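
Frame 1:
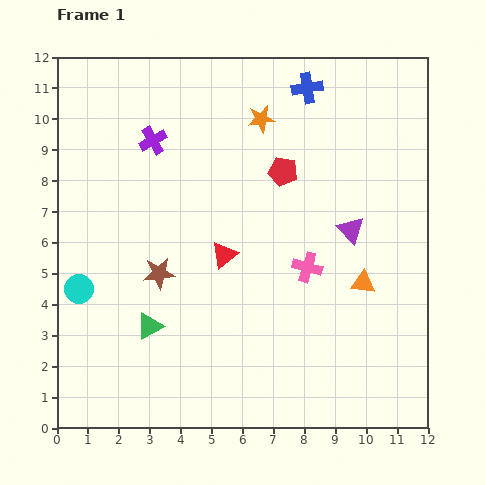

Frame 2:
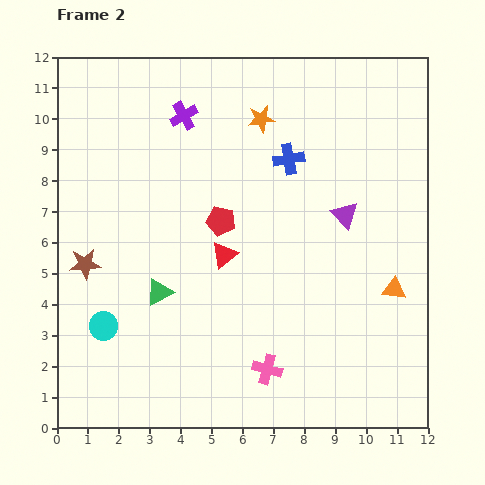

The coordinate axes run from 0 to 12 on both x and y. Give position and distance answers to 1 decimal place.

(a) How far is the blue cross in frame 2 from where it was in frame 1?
2.4

The blue cross moved from (8.1, 11.0) to (7.5, 8.7), a distance of √(0.6² + 2.3²) ≈ 2.4.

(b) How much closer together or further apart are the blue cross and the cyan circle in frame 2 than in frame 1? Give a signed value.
-1.7

Distance in frame 1: 9.8. Distance in frame 2: 8.1.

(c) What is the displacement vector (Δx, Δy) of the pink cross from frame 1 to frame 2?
(-1.3, -3.3)

The pink cross was at (8.1, 5.2) in frame 1 and (6.8, 1.9) in frame 2.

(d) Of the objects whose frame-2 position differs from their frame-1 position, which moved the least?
the purple triangle

(moved 0.5)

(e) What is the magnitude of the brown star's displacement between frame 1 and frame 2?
2.4

The brown star moved from (3.3, 5.0) to (0.9, 5.3), a distance of √(2.4² + 0.3²) ≈ 2.4.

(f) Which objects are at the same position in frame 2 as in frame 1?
the orange star, the red triangle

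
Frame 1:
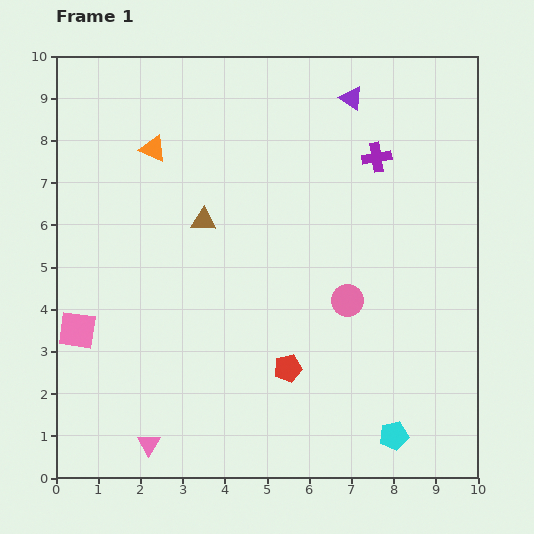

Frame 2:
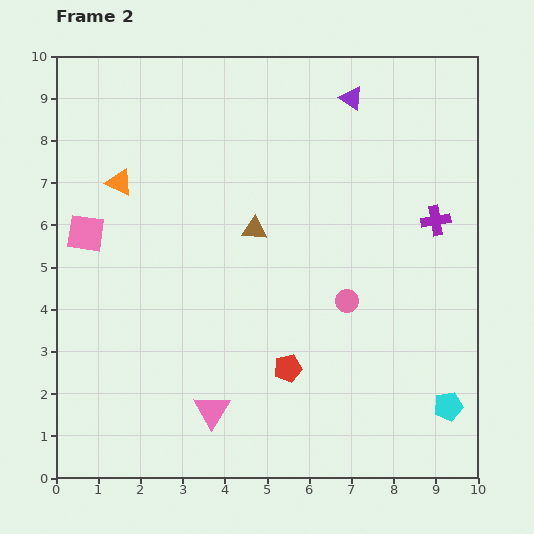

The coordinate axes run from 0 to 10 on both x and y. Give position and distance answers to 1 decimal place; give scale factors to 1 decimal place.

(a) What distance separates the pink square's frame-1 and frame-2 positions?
2.3

The pink square moved from (0.5, 3.5) to (0.7, 5.8), a distance of √(0.2² + 2.3²) ≈ 2.3.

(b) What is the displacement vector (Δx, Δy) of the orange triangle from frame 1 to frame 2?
(-0.8, -0.8)

The orange triangle was at (2.3, 7.8) in frame 1 and (1.5, 7.0) in frame 2.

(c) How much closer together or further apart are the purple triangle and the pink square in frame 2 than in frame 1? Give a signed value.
-1.4

Distance in frame 1: 8.5. Distance in frame 2: 7.1.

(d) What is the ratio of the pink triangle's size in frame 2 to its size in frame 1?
1.6×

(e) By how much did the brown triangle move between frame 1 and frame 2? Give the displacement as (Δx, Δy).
(1.2, -0.2)

The brown triangle was at (3.5, 6.1) in frame 1 and (4.7, 5.9) in frame 2.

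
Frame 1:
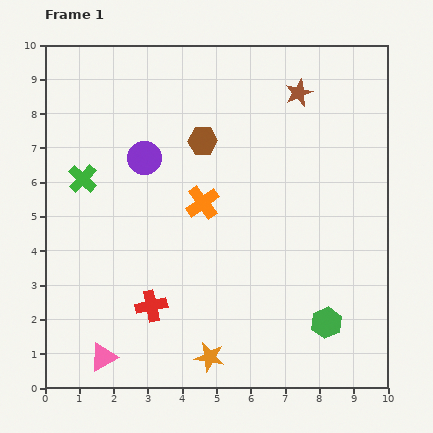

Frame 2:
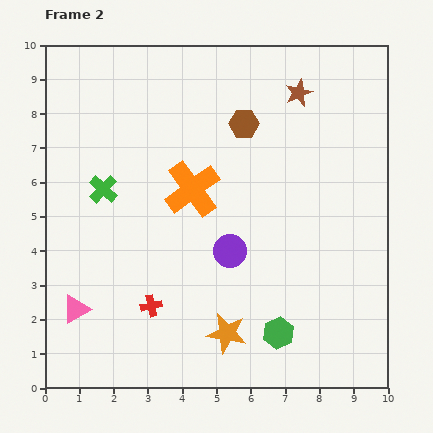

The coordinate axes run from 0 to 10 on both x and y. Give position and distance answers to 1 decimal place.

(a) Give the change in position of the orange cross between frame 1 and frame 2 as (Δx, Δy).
(-0.3, 0.4)

The orange cross was at (4.6, 5.4) in frame 1 and (4.3, 5.8) in frame 2.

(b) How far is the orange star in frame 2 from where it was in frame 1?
0.9

The orange star moved from (4.8, 0.9) to (5.3, 1.6), a distance of √(0.5² + 0.7²) ≈ 0.9.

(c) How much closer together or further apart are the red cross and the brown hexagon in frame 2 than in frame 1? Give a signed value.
+0.9

Distance in frame 1: 5.0. Distance in frame 2: 5.9.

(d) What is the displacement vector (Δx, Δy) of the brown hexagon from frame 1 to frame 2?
(1.2, 0.5)

The brown hexagon was at (4.6, 7.2) in frame 1 and (5.8, 7.7) in frame 2.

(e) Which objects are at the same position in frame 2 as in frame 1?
the brown star, the red cross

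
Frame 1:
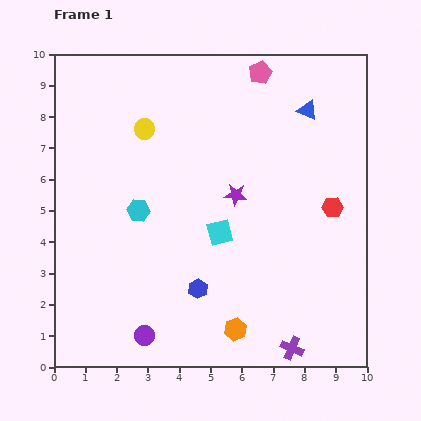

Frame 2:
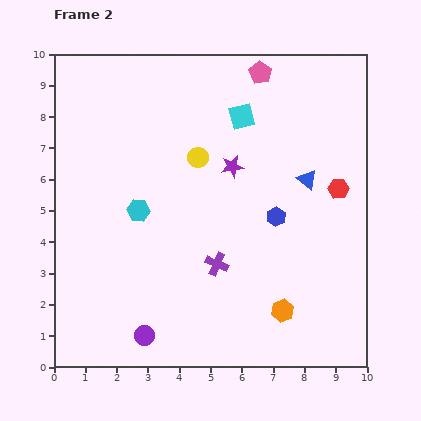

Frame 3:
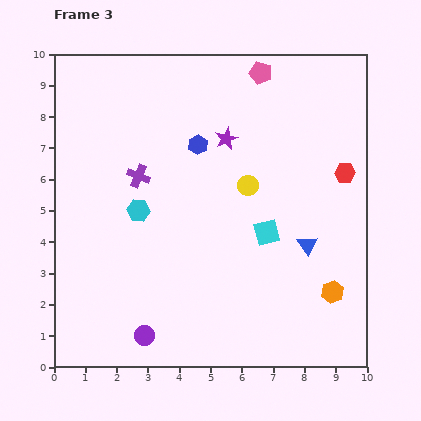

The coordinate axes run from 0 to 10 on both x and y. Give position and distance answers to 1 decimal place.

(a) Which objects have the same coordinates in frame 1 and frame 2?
the purple circle, the cyan hexagon, the pink pentagon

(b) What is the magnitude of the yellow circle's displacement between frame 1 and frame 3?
3.8

The yellow circle moved from (2.9, 7.6) to (6.2, 5.8), a distance of √(3.3² + 1.8²) ≈ 3.8.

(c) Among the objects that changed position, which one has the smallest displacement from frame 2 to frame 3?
the red hexagon

(moved 0.5)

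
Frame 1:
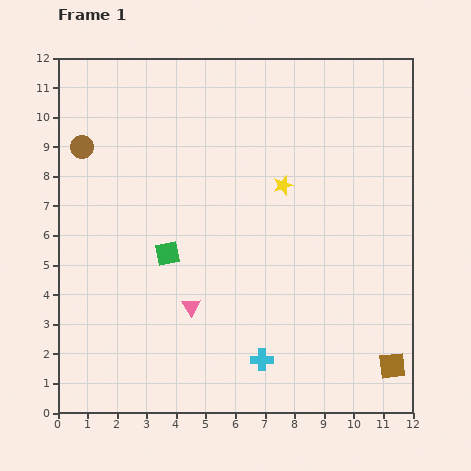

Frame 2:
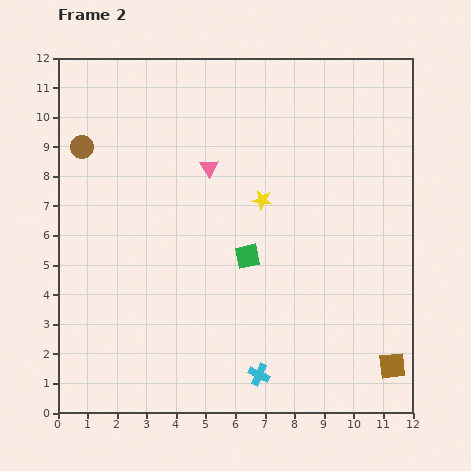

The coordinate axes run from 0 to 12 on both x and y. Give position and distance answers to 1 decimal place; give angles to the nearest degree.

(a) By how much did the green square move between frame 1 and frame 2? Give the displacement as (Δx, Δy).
(2.7, -0.1)

The green square was at (3.7, 5.4) in frame 1 and (6.4, 5.3) in frame 2.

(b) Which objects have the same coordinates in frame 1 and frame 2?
the brown square, the brown circle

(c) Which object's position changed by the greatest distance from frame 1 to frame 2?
the pink triangle

(moved 4.7; next 2.7)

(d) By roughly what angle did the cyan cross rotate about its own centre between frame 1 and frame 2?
26° clockwise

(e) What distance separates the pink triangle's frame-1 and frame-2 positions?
4.7

The pink triangle moved from (4.5, 3.6) to (5.1, 8.3), a distance of √(0.6² + 4.7²) ≈ 4.7.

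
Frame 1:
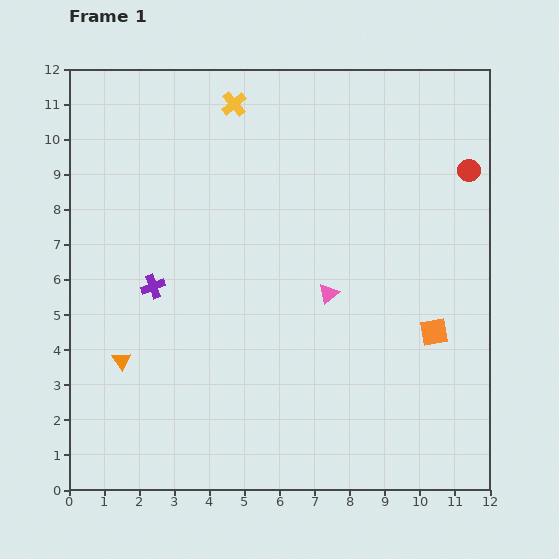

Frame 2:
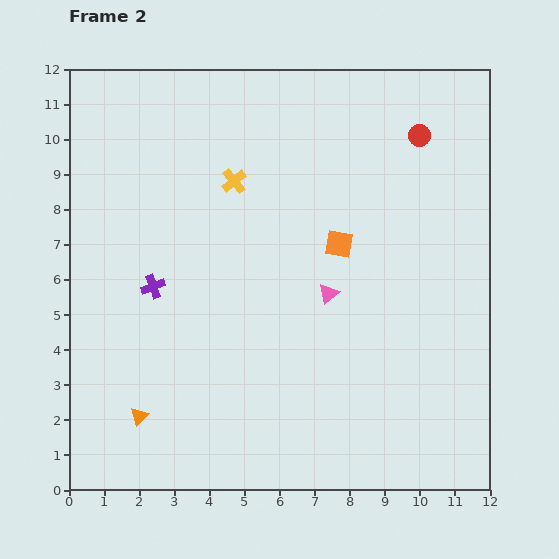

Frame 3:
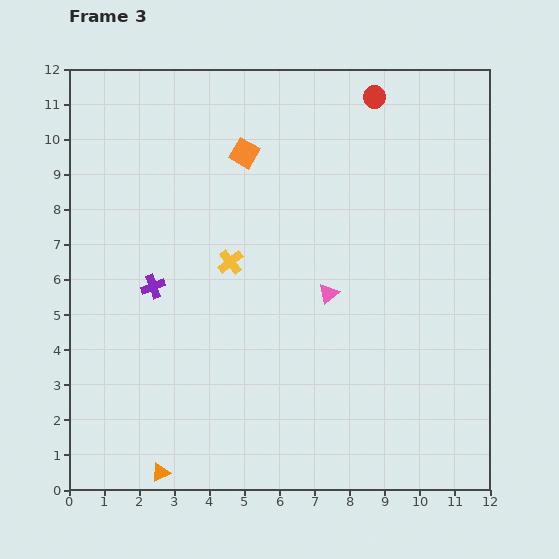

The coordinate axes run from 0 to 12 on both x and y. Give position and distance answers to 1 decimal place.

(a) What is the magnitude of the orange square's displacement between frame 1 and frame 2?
3.7

The orange square moved from (10.4, 4.5) to (7.7, 7.0), a distance of √(2.7² + 2.5²) ≈ 3.7.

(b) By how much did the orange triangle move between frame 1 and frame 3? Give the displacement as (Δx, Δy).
(1.1, -3.2)

The orange triangle was at (1.5, 3.7) in frame 1 and (2.6, 0.5) in frame 3.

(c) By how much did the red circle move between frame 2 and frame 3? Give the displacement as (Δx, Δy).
(-1.3, 1.1)

The red circle was at (10.0, 10.1) in frame 2 and (8.7, 11.2) in frame 3.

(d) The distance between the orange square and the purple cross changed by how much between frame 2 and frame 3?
-0.8

Distance in frame 2: 5.4. Distance in frame 3: 4.6.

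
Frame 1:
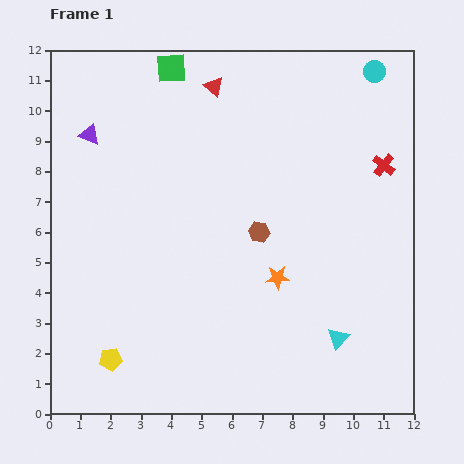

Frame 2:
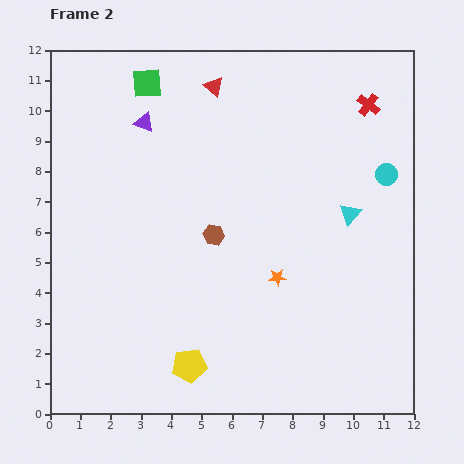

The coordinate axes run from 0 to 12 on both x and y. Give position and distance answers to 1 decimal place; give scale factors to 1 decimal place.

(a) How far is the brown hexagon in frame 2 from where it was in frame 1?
1.5

The brown hexagon moved from (6.9, 6.0) to (5.4, 5.9), a distance of √(1.5² + 0.1²) ≈ 1.5.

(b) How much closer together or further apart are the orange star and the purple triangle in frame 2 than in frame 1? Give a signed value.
-1.1

Distance in frame 1: 7.8. Distance in frame 2: 6.7.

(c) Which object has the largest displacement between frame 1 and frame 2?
the cyan triangle

(moved 4.1; next 3.4)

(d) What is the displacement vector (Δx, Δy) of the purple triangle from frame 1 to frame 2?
(1.8, 0.4)

The purple triangle was at (1.3, 9.2) in frame 1 and (3.1, 9.6) in frame 2.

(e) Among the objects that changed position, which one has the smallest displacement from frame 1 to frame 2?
the green square

(moved 0.9)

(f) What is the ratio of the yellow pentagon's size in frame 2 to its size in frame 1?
1.5×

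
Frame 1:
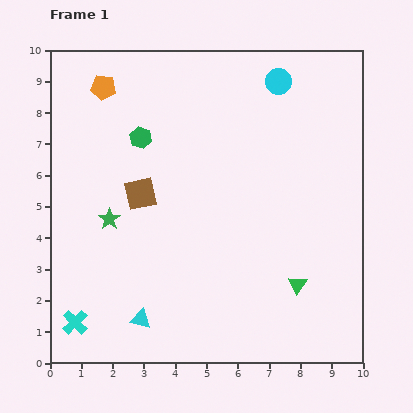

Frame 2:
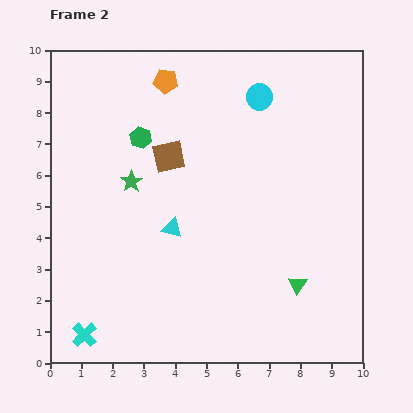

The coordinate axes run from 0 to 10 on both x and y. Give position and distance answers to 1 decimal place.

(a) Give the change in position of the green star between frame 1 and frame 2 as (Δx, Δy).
(0.7, 1.2)

The green star was at (1.9, 4.6) in frame 1 and (2.6, 5.8) in frame 2.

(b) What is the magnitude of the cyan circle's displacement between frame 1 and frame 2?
0.8

The cyan circle moved from (7.3, 9.0) to (6.7, 8.5), a distance of √(0.6² + 0.5²) ≈ 0.8.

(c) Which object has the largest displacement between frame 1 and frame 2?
the cyan triangle

(moved 3.1; next 2.0)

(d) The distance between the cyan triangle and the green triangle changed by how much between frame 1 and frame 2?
-0.7

Distance in frame 1: 5.1. Distance in frame 2: 4.4.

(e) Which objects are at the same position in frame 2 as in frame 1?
the green triangle, the green hexagon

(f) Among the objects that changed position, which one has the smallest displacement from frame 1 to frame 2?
the cyan cross

(moved 0.5)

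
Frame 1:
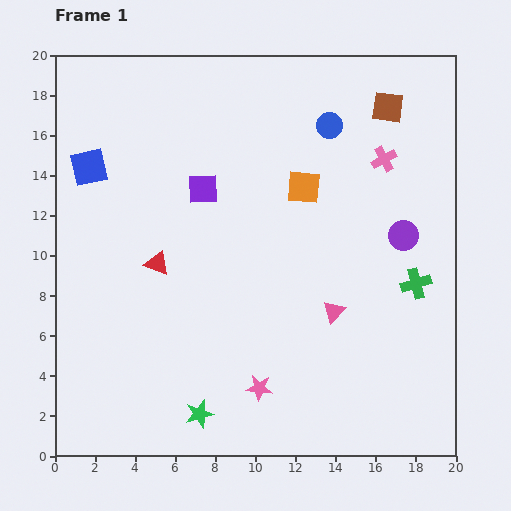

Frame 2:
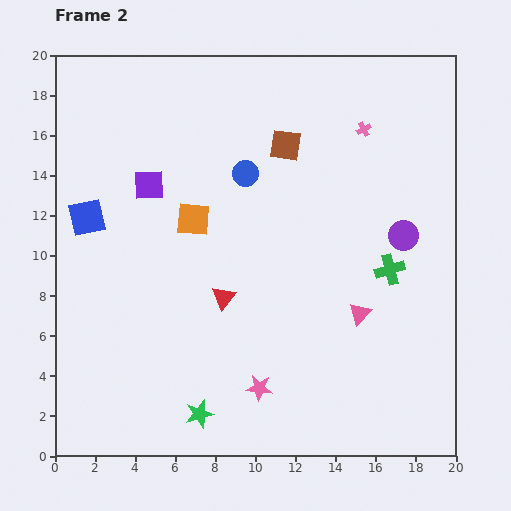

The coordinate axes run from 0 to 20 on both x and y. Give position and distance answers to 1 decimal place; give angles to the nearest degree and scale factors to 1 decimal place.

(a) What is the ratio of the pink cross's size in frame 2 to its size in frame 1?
0.6×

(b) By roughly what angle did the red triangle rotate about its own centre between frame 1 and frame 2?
47° clockwise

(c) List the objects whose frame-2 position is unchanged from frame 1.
the pink star, the green star, the purple circle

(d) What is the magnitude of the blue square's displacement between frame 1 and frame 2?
2.5

The blue square moved from (1.7, 14.4) to (1.6, 11.9), a distance of √(0.1² + 2.5²) ≈ 2.5.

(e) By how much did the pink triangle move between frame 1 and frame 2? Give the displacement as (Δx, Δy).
(1.3, -0.1)

The pink triangle was at (13.9, 7.2) in frame 1 and (15.2, 7.1) in frame 2.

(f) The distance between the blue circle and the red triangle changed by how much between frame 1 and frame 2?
-4.7

Distance in frame 1: 11.0. Distance in frame 2: 6.3.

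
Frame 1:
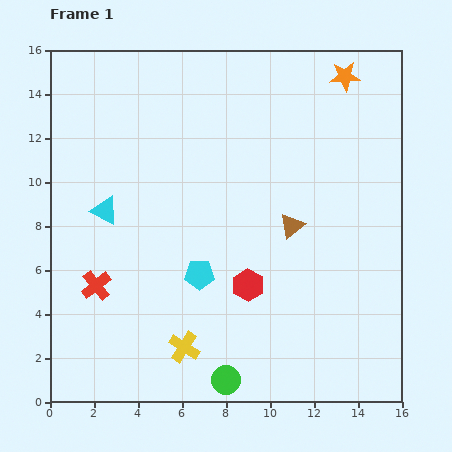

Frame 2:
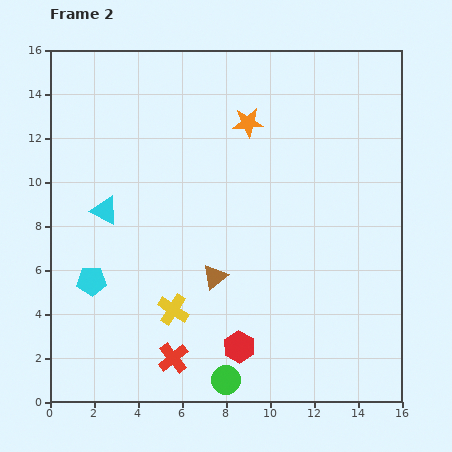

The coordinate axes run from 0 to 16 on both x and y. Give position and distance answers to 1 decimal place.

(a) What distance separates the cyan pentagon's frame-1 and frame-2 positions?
4.9

The cyan pentagon moved from (6.8, 5.8) to (1.9, 5.5), a distance of √(4.9² + 0.3²) ≈ 4.9.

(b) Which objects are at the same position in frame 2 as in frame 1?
the green circle, the cyan triangle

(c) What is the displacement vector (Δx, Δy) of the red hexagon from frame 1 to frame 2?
(-0.4, -2.8)

The red hexagon was at (9.0, 5.3) in frame 1 and (8.6, 2.5) in frame 2.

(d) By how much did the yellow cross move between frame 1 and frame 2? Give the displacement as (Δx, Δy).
(-0.5, 1.7)

The yellow cross was at (6.1, 2.5) in frame 1 and (5.6, 4.2) in frame 2.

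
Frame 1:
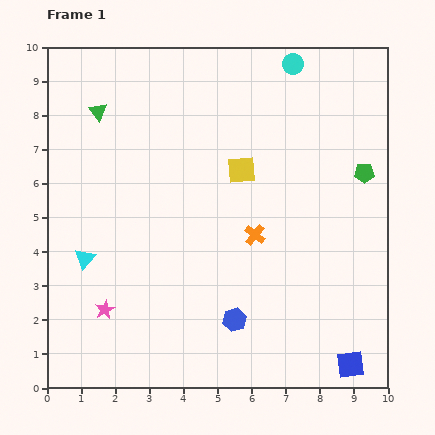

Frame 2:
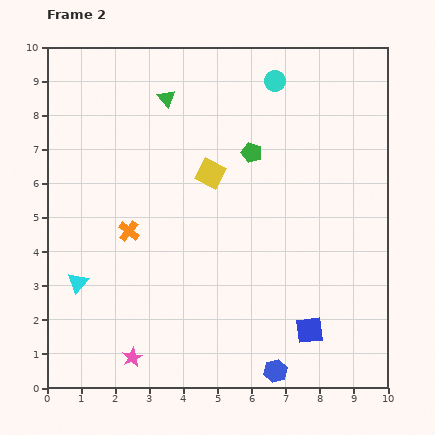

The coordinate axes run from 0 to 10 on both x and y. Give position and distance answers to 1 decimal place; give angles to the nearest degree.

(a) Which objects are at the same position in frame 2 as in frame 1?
none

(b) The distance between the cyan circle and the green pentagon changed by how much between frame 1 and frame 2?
-1.6

Distance in frame 1: 3.8. Distance in frame 2: 2.2.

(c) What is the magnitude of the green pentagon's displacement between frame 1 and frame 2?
3.4

The green pentagon moved from (9.3, 6.3) to (6.0, 6.9), a distance of √(3.3² + 0.6²) ≈ 3.4.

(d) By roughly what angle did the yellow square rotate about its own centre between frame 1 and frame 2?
33° clockwise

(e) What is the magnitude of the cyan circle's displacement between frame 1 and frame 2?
0.7

The cyan circle moved from (7.2, 9.5) to (6.7, 9.0), a distance of √(0.5² + 0.5²) ≈ 0.7.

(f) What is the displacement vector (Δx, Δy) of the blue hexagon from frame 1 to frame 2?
(1.2, -1.5)

The blue hexagon was at (5.5, 2.0) in frame 1 and (6.7, 0.5) in frame 2.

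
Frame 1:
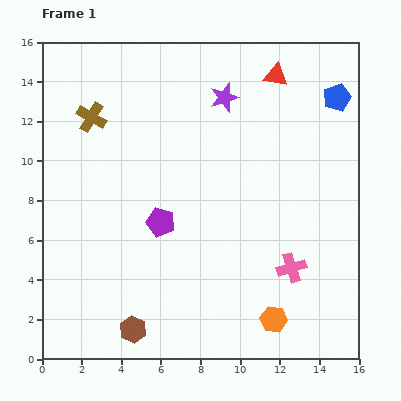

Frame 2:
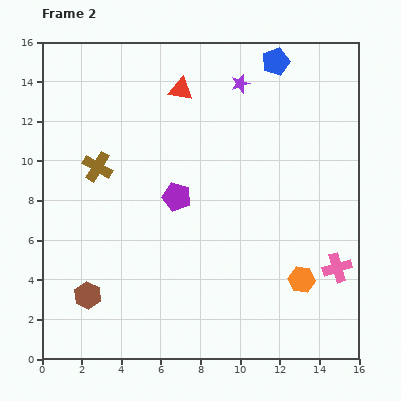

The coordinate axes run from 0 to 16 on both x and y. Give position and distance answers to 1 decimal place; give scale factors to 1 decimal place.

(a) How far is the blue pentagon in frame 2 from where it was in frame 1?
3.6

The blue pentagon moved from (14.9, 13.2) to (11.8, 15.0), a distance of √(3.1² + 1.8²) ≈ 3.6.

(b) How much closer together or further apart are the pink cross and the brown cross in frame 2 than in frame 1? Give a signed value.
+0.5

Distance in frame 1: 12.6. Distance in frame 2: 13.1.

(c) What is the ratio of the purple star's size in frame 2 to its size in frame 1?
0.6×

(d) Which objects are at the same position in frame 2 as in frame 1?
none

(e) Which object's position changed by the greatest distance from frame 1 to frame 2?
the red triangle

(moved 4.9; next 3.6)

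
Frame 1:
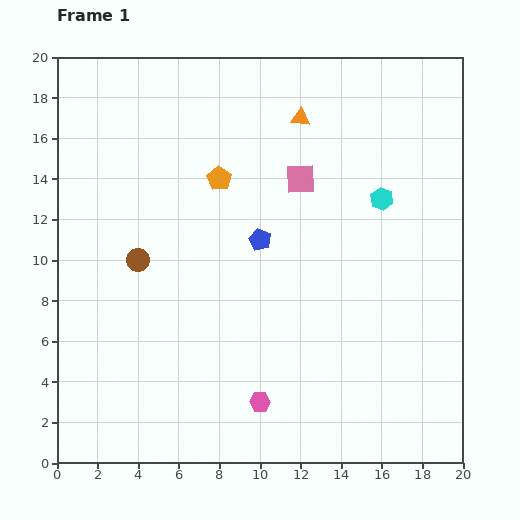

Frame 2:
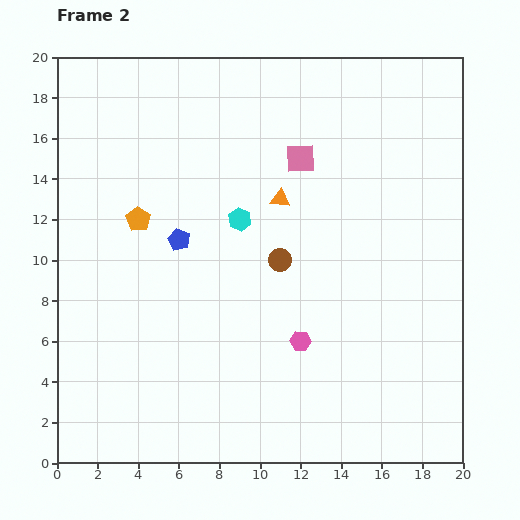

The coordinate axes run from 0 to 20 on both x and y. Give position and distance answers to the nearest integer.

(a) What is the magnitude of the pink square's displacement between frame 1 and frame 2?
1

The pink square moved from (12, 14) to (12, 15), a distance of √(0² + 1²) ≈ 1.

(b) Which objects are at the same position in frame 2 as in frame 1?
none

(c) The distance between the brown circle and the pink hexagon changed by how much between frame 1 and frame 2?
-5

Distance in frame 1: 9. Distance in frame 2: 4.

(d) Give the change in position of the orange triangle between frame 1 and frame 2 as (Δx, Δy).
(-1, -4)

The orange triangle was at (12, 17) in frame 1 and (11, 13) in frame 2.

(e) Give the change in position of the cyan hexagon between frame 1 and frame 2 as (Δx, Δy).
(-7, -1)

The cyan hexagon was at (16, 13) in frame 1 and (9, 12) in frame 2.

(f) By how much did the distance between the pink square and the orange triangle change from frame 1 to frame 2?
-1

Distance in frame 1: 3. Distance in frame 2: 2.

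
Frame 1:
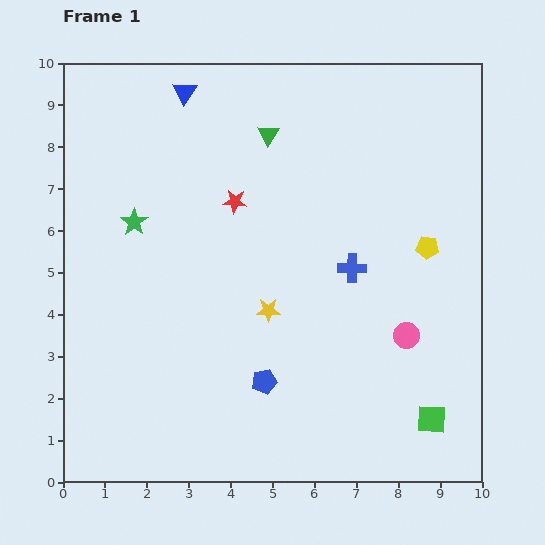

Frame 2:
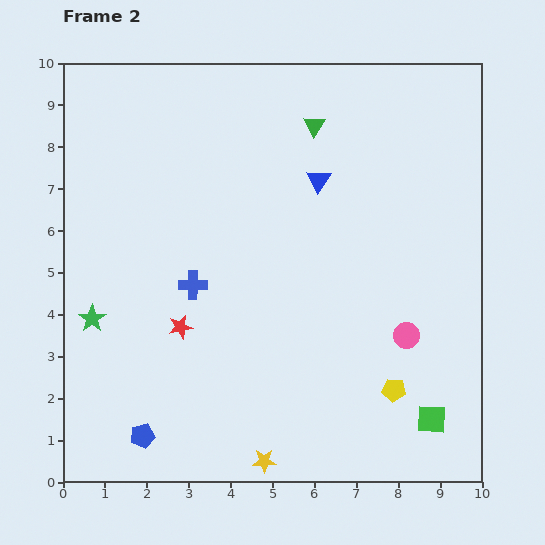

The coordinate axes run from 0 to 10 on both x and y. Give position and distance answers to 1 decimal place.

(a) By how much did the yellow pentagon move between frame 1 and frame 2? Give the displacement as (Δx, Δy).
(-0.8, -3.4)

The yellow pentagon was at (8.7, 5.6) in frame 1 and (7.9, 2.2) in frame 2.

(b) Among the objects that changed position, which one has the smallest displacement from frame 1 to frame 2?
the green triangle

(moved 1.1)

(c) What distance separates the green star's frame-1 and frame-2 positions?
2.5

The green star moved from (1.7, 6.2) to (0.7, 3.9), a distance of √(1.0² + 2.3²) ≈ 2.5.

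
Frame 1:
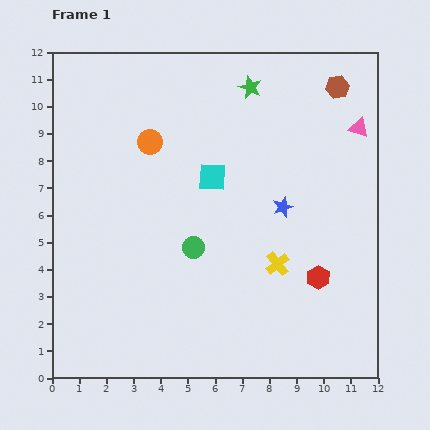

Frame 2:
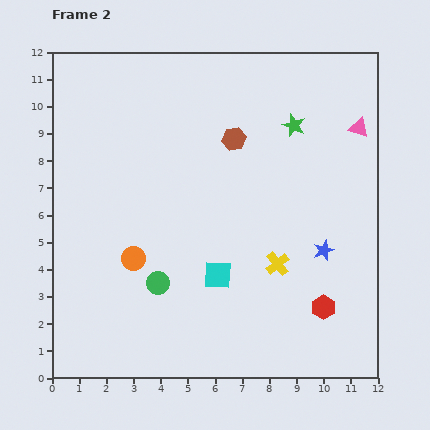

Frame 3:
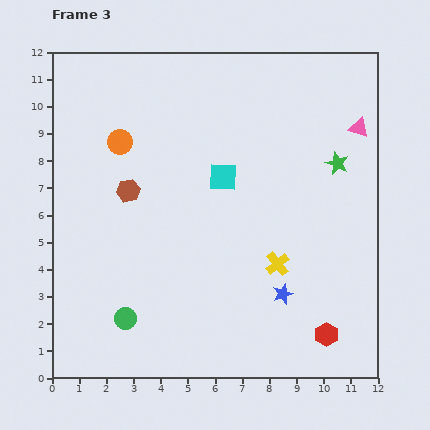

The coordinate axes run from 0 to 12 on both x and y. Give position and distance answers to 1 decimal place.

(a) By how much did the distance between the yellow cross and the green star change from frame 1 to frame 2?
-1.5

Distance in frame 1: 6.6. Distance in frame 2: 5.1.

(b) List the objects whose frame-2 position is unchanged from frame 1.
the yellow cross, the pink triangle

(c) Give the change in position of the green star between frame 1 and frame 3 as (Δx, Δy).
(3.2, -2.8)

The green star was at (7.3, 10.7) in frame 1 and (10.5, 7.9) in frame 3.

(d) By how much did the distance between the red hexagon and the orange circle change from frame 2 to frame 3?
+3.2

Distance in frame 2: 7.2. Distance in frame 3: 10.4.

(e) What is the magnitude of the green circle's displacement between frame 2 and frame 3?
1.8

The green circle moved from (3.9, 3.5) to (2.7, 2.2), a distance of √(1.2² + 1.3²) ≈ 1.8.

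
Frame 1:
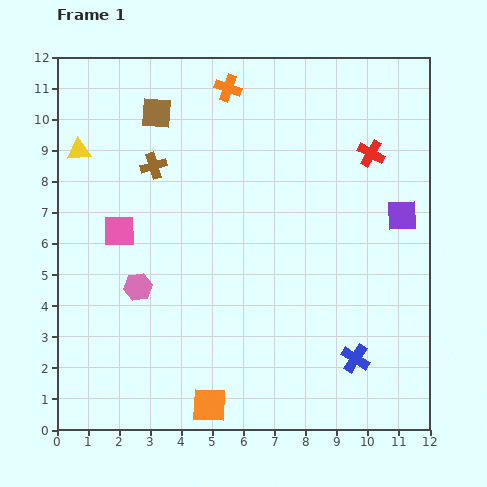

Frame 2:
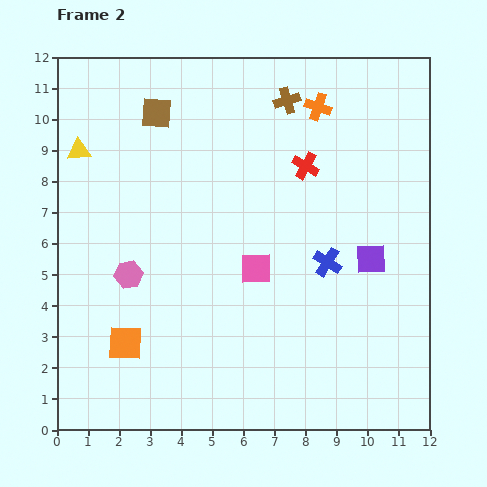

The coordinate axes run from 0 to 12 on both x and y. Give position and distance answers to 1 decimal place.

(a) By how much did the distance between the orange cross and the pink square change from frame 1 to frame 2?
-0.2

Distance in frame 1: 5.8. Distance in frame 2: 5.6.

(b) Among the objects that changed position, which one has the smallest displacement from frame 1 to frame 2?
the pink hexagon

(moved 0.5)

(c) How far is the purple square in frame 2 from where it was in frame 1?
1.7

The purple square moved from (11.1, 6.9) to (10.1, 5.5), a distance of √(1.0² + 1.4²) ≈ 1.7.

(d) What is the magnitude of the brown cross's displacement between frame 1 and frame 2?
4.8

The brown cross moved from (3.1, 8.5) to (7.4, 10.6), a distance of √(4.3² + 2.1²) ≈ 4.8.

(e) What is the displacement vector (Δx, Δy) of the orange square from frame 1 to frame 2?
(-2.7, 2.0)

The orange square was at (4.9, 0.8) in frame 1 and (2.2, 2.8) in frame 2.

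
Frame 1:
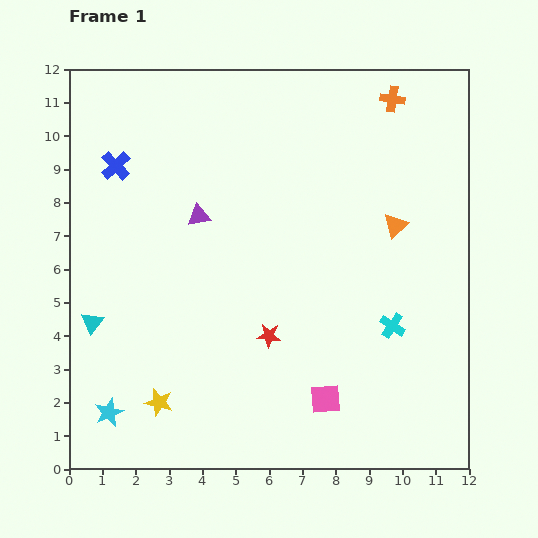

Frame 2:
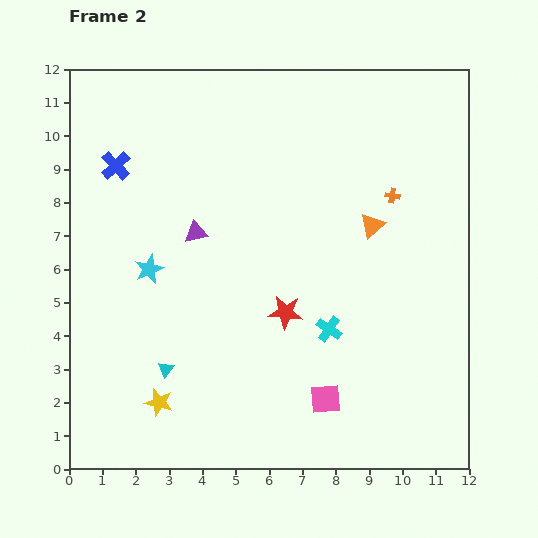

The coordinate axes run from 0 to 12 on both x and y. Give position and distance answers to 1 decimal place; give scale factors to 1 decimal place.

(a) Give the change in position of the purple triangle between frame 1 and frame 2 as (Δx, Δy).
(-0.1, -0.5)

The purple triangle was at (3.9, 7.6) in frame 1 and (3.8, 7.1) in frame 2.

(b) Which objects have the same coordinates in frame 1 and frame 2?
the yellow star, the pink square, the blue cross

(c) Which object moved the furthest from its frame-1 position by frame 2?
the cyan star

(moved 4.5; next 2.9)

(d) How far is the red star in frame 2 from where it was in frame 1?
0.9

The red star moved from (6.0, 4.0) to (6.5, 4.7), a distance of √(0.5² + 0.7²) ≈ 0.9.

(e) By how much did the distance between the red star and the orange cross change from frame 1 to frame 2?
-3.3

Distance in frame 1: 8.0. Distance in frame 2: 4.7.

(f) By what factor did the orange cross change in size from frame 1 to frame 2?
0.6×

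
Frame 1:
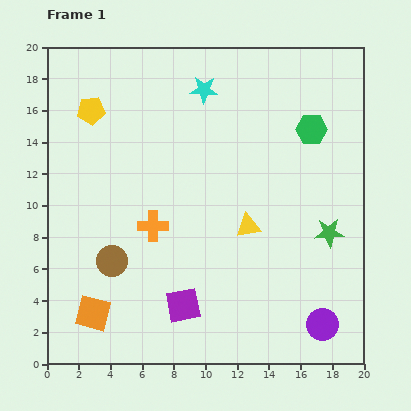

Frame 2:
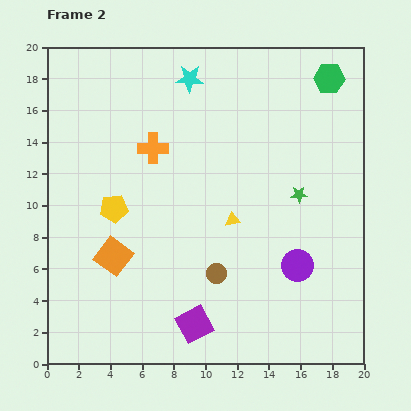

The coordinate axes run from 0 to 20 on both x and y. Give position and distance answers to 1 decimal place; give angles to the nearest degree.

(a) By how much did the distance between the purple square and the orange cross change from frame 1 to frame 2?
+6.1

Distance in frame 1: 5.3. Distance in frame 2: 11.4.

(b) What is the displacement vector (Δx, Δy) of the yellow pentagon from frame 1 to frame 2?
(1.4, -6.2)

The yellow pentagon was at (2.8, 16.0) in frame 1 and (4.2, 9.8) in frame 2.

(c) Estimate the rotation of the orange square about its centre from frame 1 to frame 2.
23° clockwise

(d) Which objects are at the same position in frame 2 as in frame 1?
none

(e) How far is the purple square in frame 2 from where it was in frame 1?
1.4

The purple square moved from (8.6, 3.7) to (9.3, 2.5), a distance of √(0.7² + 1.2²) ≈ 1.4.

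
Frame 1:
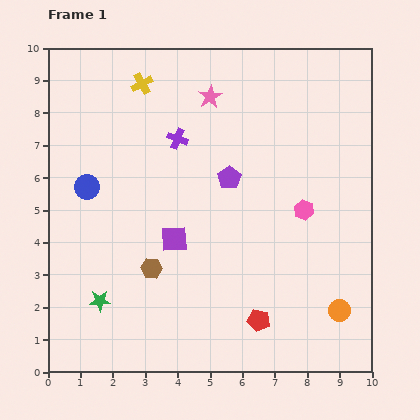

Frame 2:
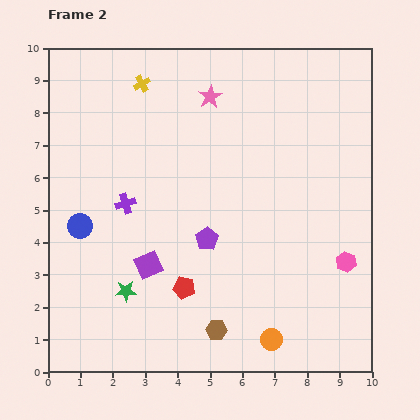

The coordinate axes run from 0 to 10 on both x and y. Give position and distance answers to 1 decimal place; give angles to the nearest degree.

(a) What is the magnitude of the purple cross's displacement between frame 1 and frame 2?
2.6

The purple cross moved from (4.0, 7.2) to (2.4, 5.2), a distance of √(1.6² + 2.0²) ≈ 2.6.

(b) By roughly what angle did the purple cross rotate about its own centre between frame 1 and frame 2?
38° counter-clockwise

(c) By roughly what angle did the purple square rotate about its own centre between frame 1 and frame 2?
21° counter-clockwise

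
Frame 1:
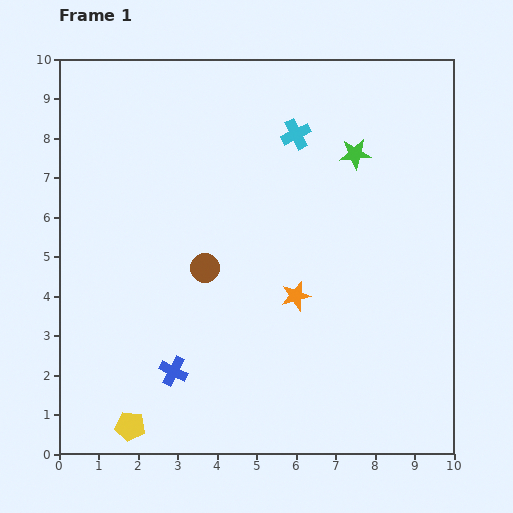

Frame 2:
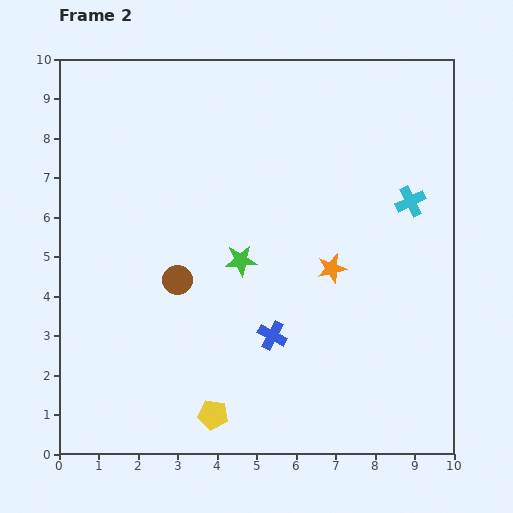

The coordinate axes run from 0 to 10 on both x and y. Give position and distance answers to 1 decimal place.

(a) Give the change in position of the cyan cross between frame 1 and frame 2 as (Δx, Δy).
(2.9, -1.7)

The cyan cross was at (6.0, 8.1) in frame 1 and (8.9, 6.4) in frame 2.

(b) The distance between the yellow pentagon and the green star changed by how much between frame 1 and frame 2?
-4.9

Distance in frame 1: 8.9. Distance in frame 2: 4.0.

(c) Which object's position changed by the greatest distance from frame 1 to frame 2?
the green star

(moved 4.0; next 3.4)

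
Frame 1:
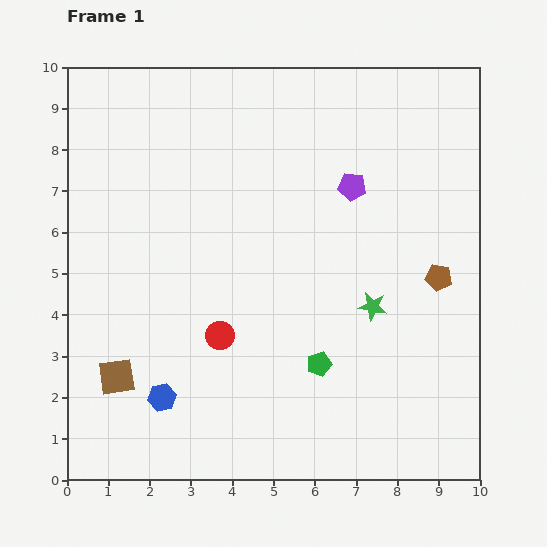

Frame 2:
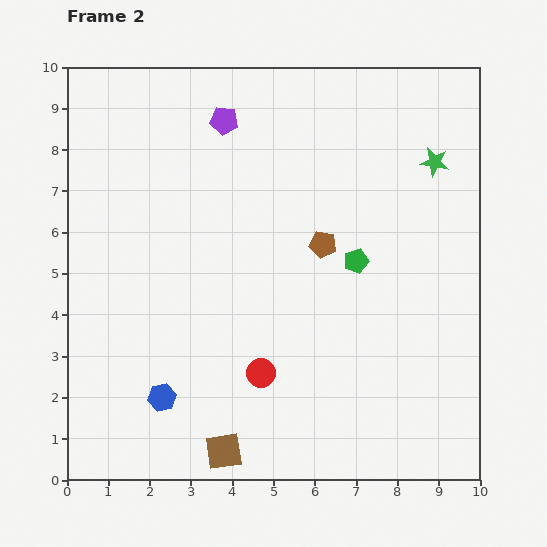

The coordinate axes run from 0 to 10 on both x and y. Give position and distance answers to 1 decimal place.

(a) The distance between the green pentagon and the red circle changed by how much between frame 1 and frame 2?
+1.0

Distance in frame 1: 2.5. Distance in frame 2: 3.5.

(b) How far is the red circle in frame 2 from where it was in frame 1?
1.3

The red circle moved from (3.7, 3.5) to (4.7, 2.6), a distance of √(1.0² + 0.9²) ≈ 1.3.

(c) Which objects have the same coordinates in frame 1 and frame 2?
the blue hexagon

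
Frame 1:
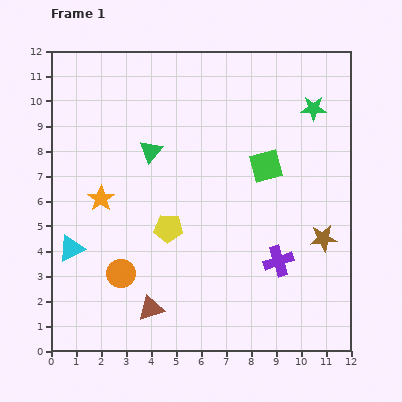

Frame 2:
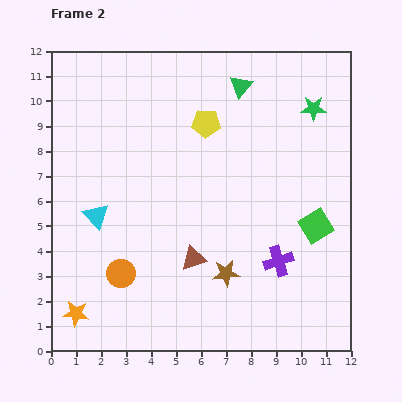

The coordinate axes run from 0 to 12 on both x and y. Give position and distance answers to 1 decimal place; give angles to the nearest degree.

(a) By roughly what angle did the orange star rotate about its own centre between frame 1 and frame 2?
31° counter-clockwise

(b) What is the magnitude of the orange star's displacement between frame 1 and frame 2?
4.7

The orange star moved from (2.0, 6.1) to (1.0, 1.5), a distance of √(1.0² + 4.6²) ≈ 4.7.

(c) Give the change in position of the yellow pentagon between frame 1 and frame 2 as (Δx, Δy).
(1.5, 4.2)

The yellow pentagon was at (4.7, 4.9) in frame 1 and (6.2, 9.1) in frame 2.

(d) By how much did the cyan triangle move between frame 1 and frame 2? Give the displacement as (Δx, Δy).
(1.0, 1.3)

The cyan triangle was at (0.8, 4.1) in frame 1 and (1.8, 5.4) in frame 2.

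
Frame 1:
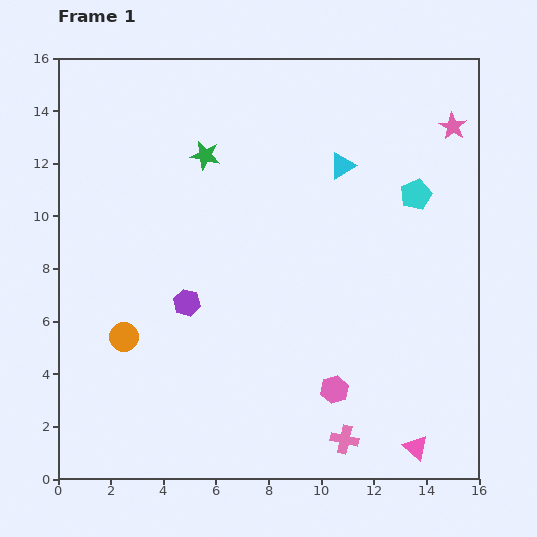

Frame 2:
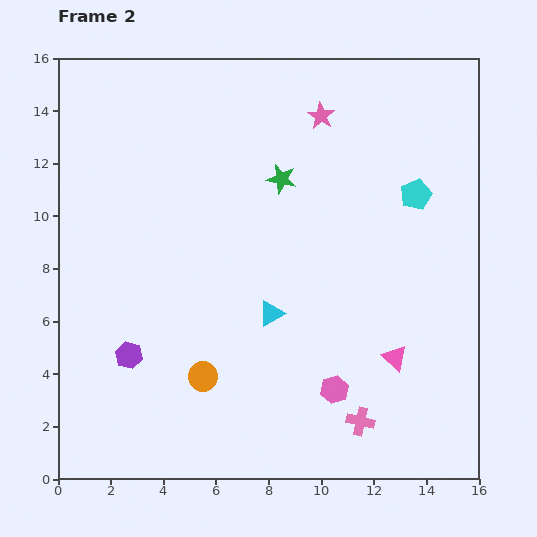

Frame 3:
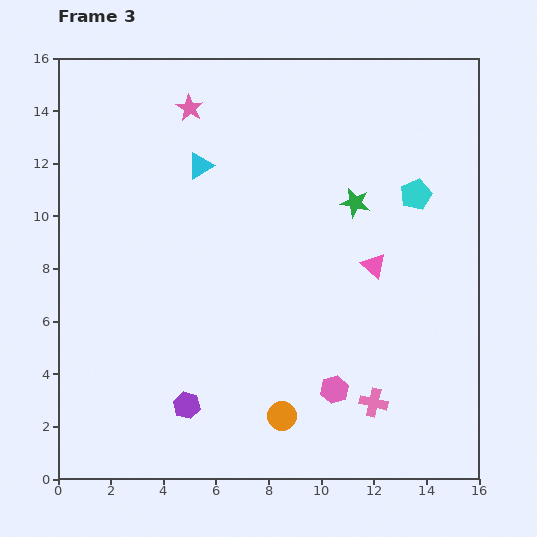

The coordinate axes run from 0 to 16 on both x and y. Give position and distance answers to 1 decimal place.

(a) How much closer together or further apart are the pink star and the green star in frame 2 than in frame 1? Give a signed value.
-6.7

Distance in frame 1: 9.5. Distance in frame 2: 2.8.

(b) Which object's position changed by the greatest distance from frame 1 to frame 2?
the cyan triangle

(moved 6.2; next 5.0)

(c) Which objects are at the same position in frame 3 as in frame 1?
the cyan pentagon, the pink hexagon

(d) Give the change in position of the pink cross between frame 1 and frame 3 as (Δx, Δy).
(1.1, 1.4)

The pink cross was at (10.9, 1.5) in frame 1 and (12.0, 2.9) in frame 3.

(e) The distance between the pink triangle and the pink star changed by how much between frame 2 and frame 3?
-0.4

Distance in frame 2: 9.6. Distance in frame 3: 9.2.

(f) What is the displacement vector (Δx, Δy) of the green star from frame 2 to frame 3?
(2.8, -0.9)

The green star was at (8.5, 11.4) in frame 2 and (11.3, 10.5) in frame 3.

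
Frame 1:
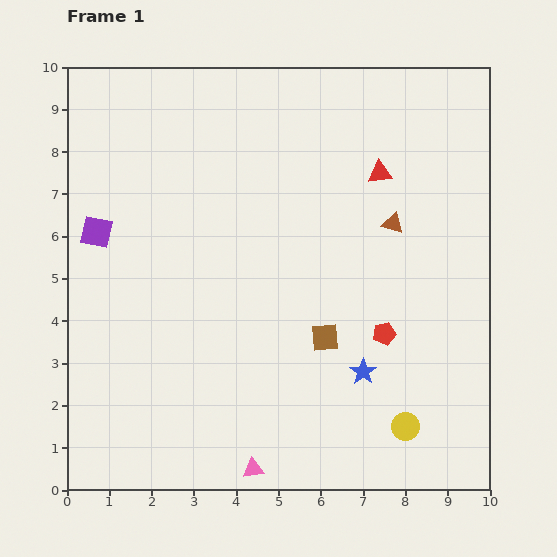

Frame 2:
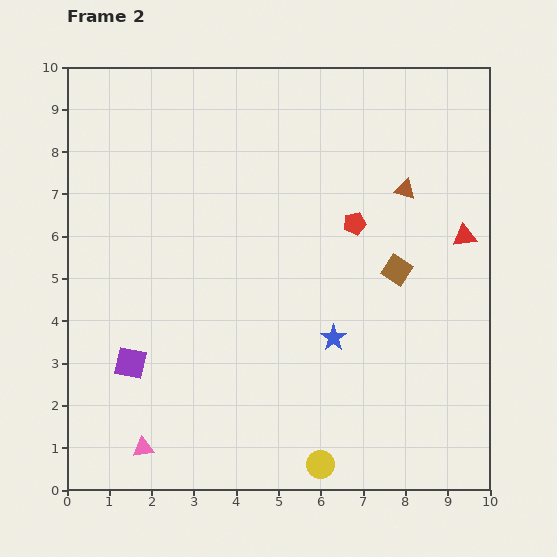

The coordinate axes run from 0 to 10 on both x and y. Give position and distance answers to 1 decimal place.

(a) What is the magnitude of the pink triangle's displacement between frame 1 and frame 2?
2.6

The pink triangle moved from (4.4, 0.5) to (1.8, 1.0), a distance of √(2.6² + 0.5²) ≈ 2.6.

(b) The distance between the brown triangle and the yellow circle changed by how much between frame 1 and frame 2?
+2.0

Distance in frame 1: 4.8. Distance in frame 2: 6.8.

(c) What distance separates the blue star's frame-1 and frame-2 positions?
1.1

The blue star moved from (7.0, 2.8) to (6.3, 3.6), a distance of √(0.7² + 0.8²) ≈ 1.1.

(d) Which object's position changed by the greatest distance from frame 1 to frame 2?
the purple square

(moved 3.2; next 2.7)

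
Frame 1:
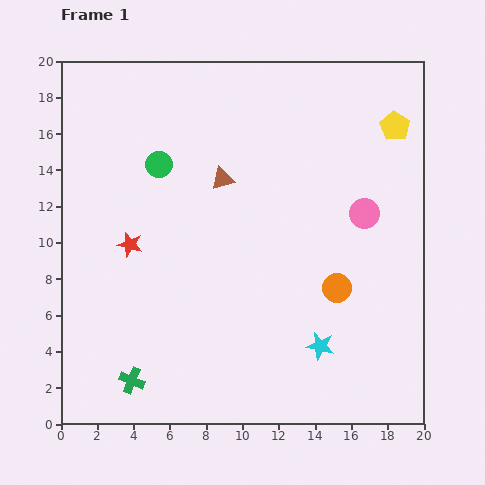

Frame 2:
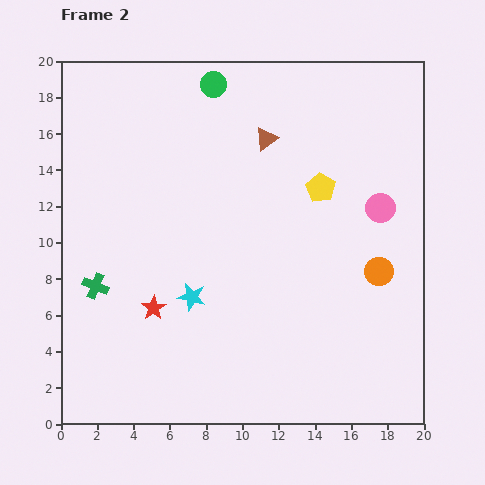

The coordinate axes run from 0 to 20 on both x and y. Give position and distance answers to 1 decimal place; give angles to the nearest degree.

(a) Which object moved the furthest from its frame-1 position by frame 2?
the cyan star

(moved 7.6; next 5.6)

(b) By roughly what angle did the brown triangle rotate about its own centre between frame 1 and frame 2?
20° counter-clockwise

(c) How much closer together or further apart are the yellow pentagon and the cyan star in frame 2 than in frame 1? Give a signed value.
-3.5

Distance in frame 1: 12.8. Distance in frame 2: 9.3.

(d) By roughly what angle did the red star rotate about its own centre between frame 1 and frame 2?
24° clockwise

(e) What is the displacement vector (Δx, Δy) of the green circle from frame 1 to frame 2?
(3.0, 4.4)

The green circle was at (5.4, 14.3) in frame 1 and (8.4, 18.7) in frame 2.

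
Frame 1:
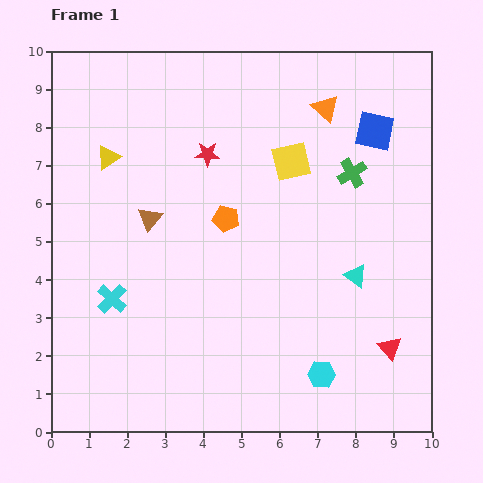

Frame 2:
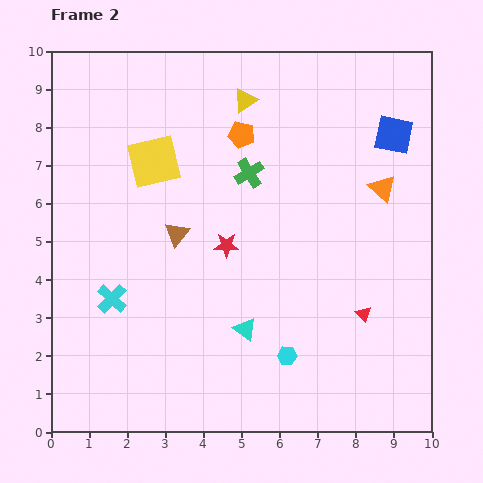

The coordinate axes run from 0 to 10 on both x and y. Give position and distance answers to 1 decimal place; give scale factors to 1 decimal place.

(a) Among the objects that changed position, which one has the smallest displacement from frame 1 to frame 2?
the blue square

(moved 0.5)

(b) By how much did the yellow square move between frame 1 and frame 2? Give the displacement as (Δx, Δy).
(-3.6, 0.0)

The yellow square was at (6.3, 7.1) in frame 1 and (2.7, 7.1) in frame 2.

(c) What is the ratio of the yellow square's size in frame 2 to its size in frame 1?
1.4×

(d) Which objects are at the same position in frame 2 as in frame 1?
the cyan cross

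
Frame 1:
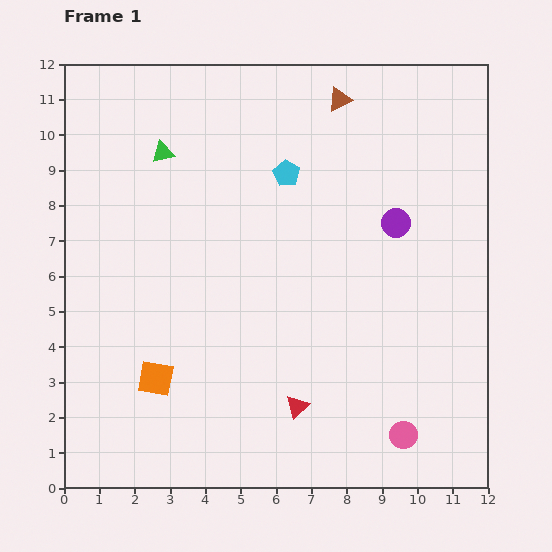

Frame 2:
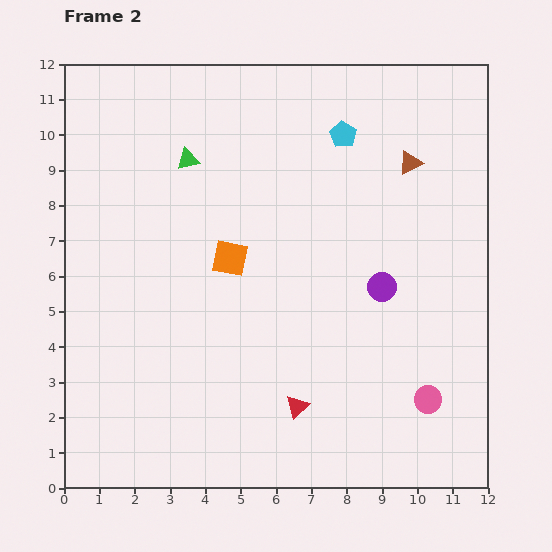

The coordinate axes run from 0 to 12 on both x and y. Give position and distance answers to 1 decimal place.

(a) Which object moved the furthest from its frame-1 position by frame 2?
the orange square

(moved 4.0; next 2.7)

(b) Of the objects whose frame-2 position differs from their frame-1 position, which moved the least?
the green triangle

(moved 0.7)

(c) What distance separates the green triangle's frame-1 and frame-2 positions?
0.7

The green triangle moved from (2.8, 9.5) to (3.5, 9.3), a distance of √(0.7² + 0.2²) ≈ 0.7.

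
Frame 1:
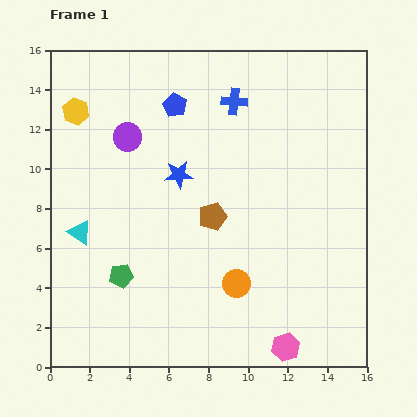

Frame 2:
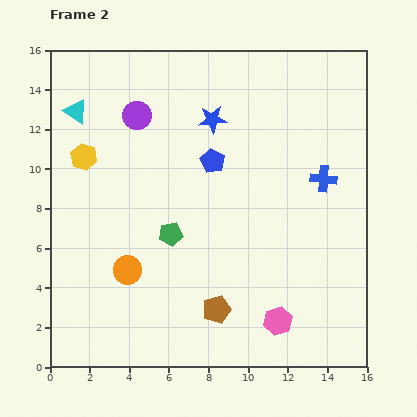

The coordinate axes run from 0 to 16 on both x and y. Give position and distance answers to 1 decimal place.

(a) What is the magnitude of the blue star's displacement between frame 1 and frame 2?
3.3

The blue star moved from (6.5, 9.7) to (8.2, 12.5), a distance of √(1.7² + 2.8²) ≈ 3.3.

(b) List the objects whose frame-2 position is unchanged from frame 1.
none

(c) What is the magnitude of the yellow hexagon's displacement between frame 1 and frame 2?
2.3

The yellow hexagon moved from (1.3, 12.9) to (1.7, 10.6), a distance of √(0.4² + 2.3²) ≈ 2.3.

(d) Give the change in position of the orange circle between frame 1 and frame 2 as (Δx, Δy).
(-5.5, 0.7)

The orange circle was at (9.4, 4.2) in frame 1 and (3.9, 4.9) in frame 2.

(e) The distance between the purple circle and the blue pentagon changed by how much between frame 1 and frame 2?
+1.5

Distance in frame 1: 2.9. Distance in frame 2: 4.4.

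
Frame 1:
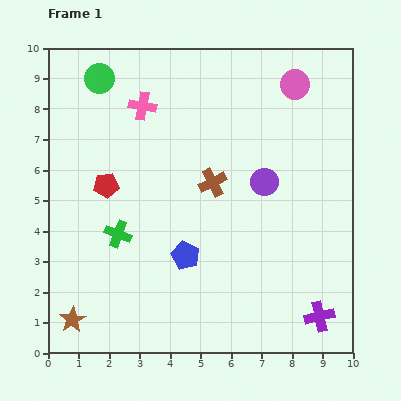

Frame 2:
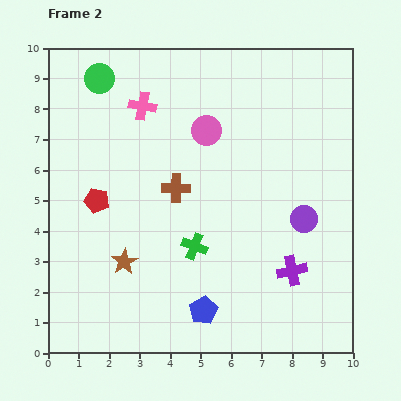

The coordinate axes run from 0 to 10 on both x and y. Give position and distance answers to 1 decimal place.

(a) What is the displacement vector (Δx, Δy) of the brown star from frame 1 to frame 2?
(1.7, 1.9)

The brown star was at (0.8, 1.1) in frame 1 and (2.5, 3.0) in frame 2.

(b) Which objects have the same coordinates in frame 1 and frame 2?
the pink cross, the green circle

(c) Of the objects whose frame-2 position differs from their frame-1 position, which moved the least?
the red pentagon

(moved 0.6)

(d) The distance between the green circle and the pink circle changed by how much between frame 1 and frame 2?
-2.5

Distance in frame 1: 6.4. Distance in frame 2: 3.9.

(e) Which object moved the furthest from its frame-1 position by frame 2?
the pink circle

(moved 3.3; next 2.5)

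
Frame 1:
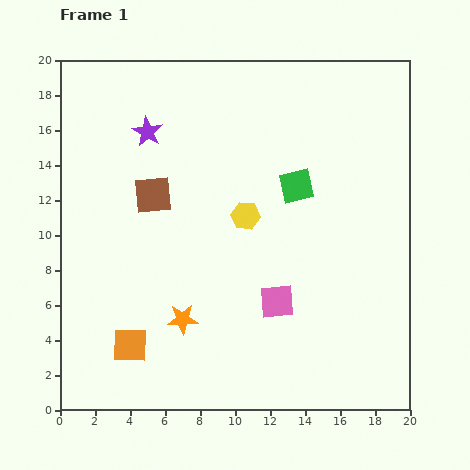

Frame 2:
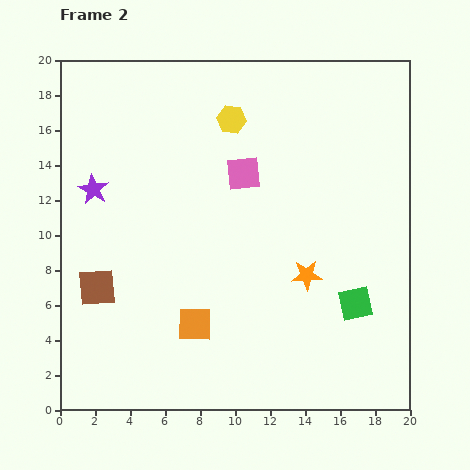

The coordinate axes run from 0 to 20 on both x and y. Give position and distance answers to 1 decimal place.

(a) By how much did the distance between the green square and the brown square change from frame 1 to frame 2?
+6.6

Distance in frame 1: 8.2. Distance in frame 2: 14.8.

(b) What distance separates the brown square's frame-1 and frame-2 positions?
6.2

The brown square moved from (5.3, 12.3) to (2.1, 7.0), a distance of √(3.2² + 5.3²) ≈ 6.2.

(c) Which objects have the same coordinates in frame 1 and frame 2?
none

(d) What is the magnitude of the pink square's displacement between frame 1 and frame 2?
7.5

The pink square moved from (12.4, 6.2) to (10.5, 13.5), a distance of √(1.9² + 7.3²) ≈ 7.5.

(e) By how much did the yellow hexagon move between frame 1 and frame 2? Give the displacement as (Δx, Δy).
(-0.8, 5.5)

The yellow hexagon was at (10.6, 11.1) in frame 1 and (9.8, 16.6) in frame 2.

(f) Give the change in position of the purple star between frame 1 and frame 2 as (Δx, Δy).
(-3.1, -3.3)

The purple star was at (5.0, 15.9) in frame 1 and (1.9, 12.6) in frame 2.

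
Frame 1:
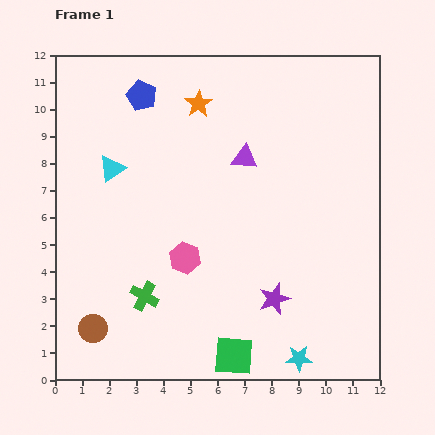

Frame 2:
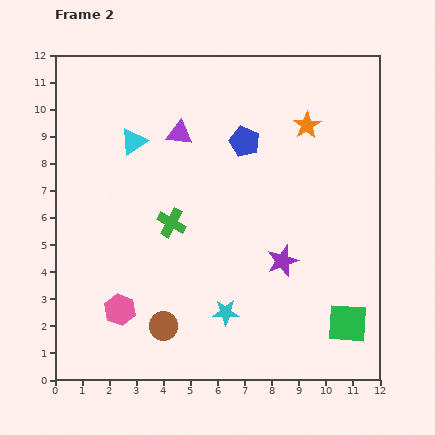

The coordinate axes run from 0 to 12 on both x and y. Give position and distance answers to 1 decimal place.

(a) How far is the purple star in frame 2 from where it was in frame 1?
1.4

The purple star moved from (8.1, 3.0) to (8.4, 4.4), a distance of √(0.3² + 1.4²) ≈ 1.4.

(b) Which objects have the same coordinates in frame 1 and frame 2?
none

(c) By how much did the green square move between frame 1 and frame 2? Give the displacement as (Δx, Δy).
(4.2, 1.2)

The green square was at (6.6, 0.9) in frame 1 and (10.8, 2.1) in frame 2.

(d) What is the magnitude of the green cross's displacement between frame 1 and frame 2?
2.9

The green cross moved from (3.3, 3.1) to (4.3, 5.8), a distance of √(1.0² + 2.7²) ≈ 2.9.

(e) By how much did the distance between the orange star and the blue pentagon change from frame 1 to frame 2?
+0.3

Distance in frame 1: 2.1. Distance in frame 2: 2.4.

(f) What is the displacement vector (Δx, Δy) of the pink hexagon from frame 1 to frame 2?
(-2.4, -1.9)

The pink hexagon was at (4.8, 4.5) in frame 1 and (2.4, 2.6) in frame 2.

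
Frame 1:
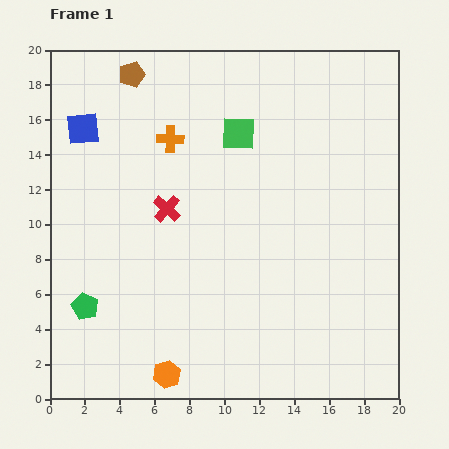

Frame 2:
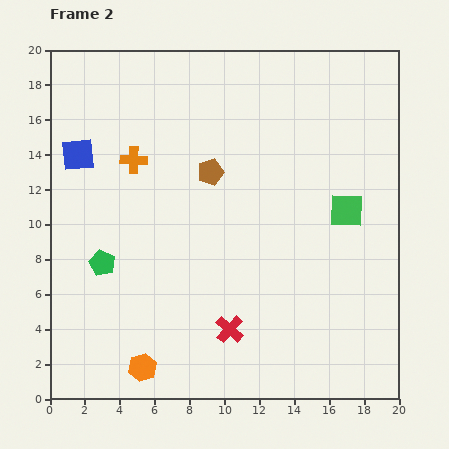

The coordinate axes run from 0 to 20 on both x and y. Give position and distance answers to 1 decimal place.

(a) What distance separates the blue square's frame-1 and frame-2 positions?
1.5

The blue square moved from (1.9, 15.5) to (1.6, 14.0), a distance of √(0.3² + 1.5²) ≈ 1.5.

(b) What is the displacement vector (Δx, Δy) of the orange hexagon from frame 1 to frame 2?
(-1.4, 0.4)

The orange hexagon was at (6.7, 1.4) in frame 1 and (5.3, 1.8) in frame 2.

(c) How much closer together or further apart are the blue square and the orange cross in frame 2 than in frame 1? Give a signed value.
-1.8

Distance in frame 1: 5.0. Distance in frame 2: 3.2.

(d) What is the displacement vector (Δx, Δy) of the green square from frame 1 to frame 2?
(6.2, -4.4)

The green square was at (10.8, 15.2) in frame 1 and (17.0, 10.8) in frame 2.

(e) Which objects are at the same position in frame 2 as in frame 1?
none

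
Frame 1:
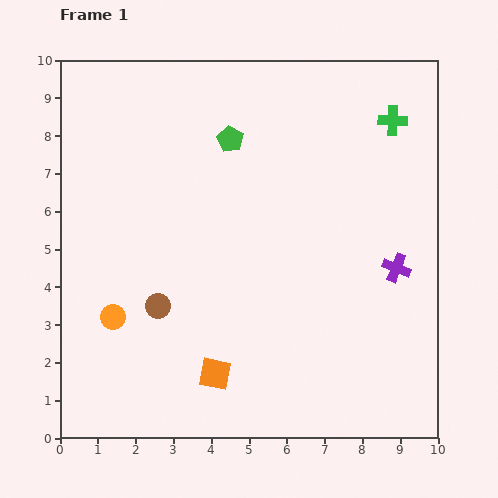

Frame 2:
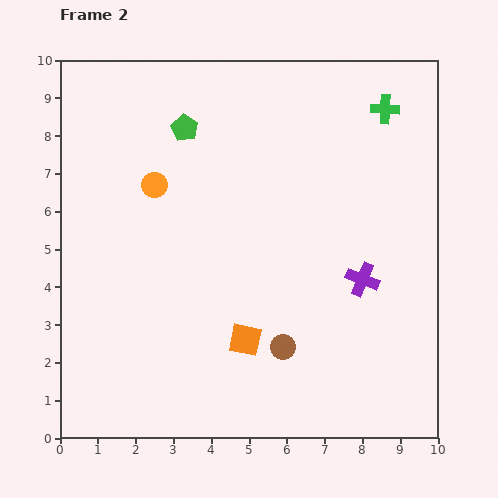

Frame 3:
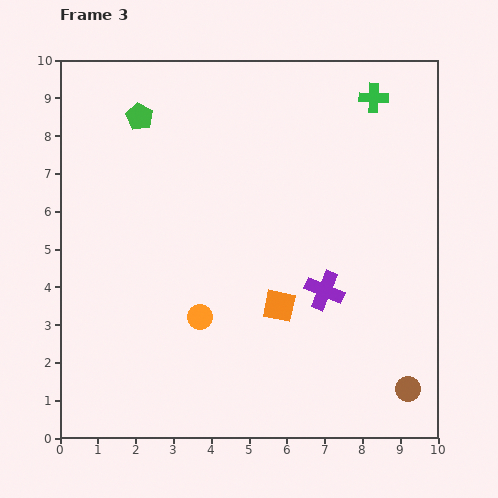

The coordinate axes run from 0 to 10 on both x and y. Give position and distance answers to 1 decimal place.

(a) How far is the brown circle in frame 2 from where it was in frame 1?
3.5

The brown circle moved from (2.6, 3.5) to (5.9, 2.4), a distance of √(3.3² + 1.1²) ≈ 3.5.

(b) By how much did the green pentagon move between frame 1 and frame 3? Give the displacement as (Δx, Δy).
(-2.4, 0.6)

The green pentagon was at (4.5, 7.9) in frame 1 and (2.1, 8.5) in frame 3.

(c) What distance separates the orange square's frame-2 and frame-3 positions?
1.3

The orange square moved from (4.9, 2.6) to (5.8, 3.5), a distance of √(0.9² + 0.9²) ≈ 1.3.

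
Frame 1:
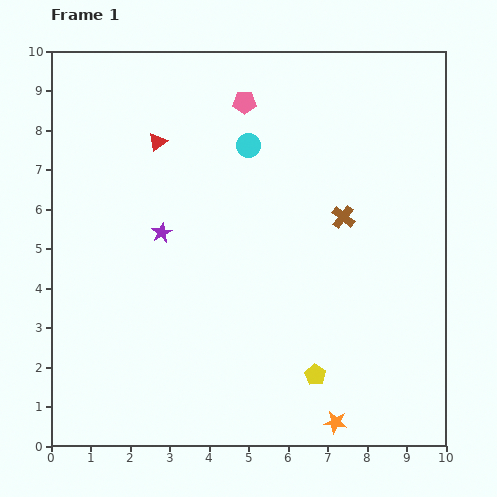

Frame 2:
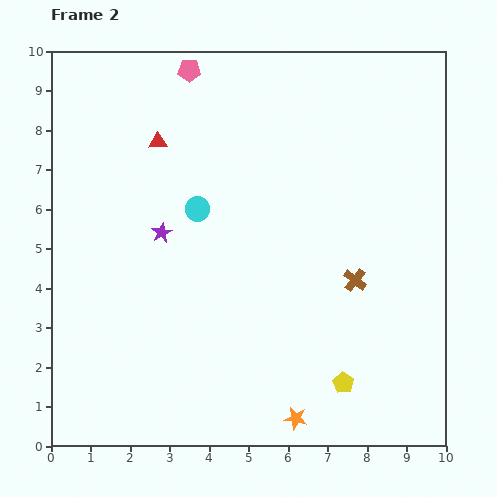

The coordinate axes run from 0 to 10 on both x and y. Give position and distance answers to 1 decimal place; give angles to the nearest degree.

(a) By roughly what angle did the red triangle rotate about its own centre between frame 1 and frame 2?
36° clockwise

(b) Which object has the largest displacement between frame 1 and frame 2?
the cyan circle

(moved 2.1; next 1.6)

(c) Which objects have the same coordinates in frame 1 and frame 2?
the purple star, the red triangle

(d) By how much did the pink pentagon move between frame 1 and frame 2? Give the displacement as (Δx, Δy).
(-1.4, 0.8)

The pink pentagon was at (4.9, 8.7) in frame 1 and (3.5, 9.5) in frame 2.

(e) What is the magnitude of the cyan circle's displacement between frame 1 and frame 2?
2.1

The cyan circle moved from (5.0, 7.6) to (3.7, 6.0), a distance of √(1.3² + 1.6²) ≈ 2.1.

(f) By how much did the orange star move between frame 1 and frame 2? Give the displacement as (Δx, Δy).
(-1.0, 0.1)

The orange star was at (7.2, 0.6) in frame 1 and (6.2, 0.7) in frame 2.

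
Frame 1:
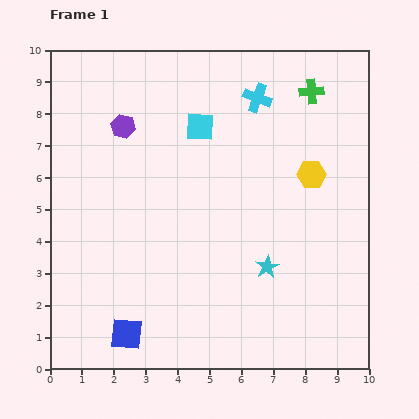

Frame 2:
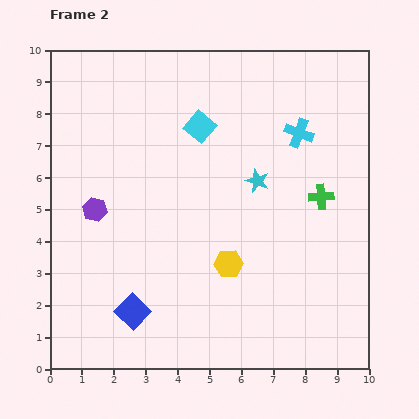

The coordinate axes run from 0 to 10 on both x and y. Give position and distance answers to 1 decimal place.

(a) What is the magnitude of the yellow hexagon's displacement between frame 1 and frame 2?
3.8

The yellow hexagon moved from (8.2, 6.1) to (5.6, 3.3), a distance of √(2.6² + 2.8²) ≈ 3.8.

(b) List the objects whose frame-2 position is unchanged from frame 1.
the cyan square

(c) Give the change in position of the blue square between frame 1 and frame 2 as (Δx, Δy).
(0.2, 0.7)

The blue square was at (2.4, 1.1) in frame 1 and (2.6, 1.8) in frame 2.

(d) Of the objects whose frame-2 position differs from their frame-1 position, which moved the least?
the blue square

(moved 0.7)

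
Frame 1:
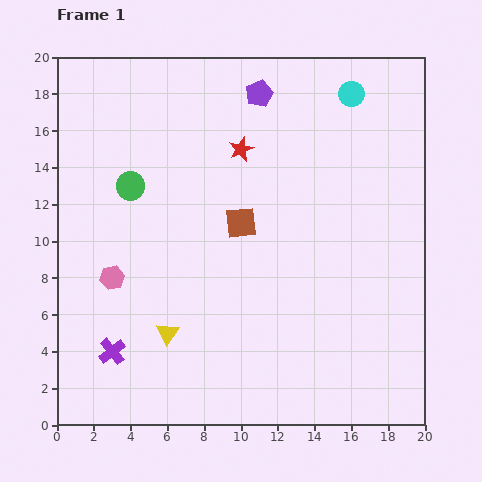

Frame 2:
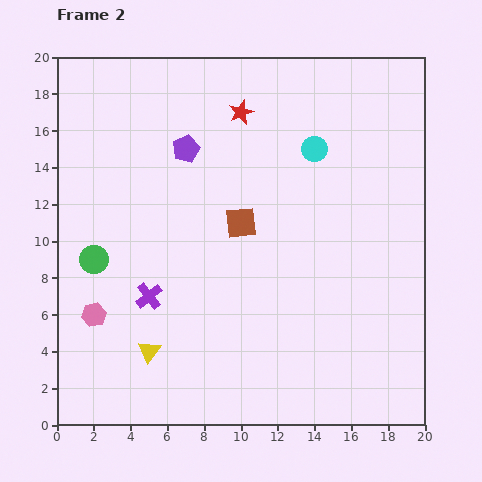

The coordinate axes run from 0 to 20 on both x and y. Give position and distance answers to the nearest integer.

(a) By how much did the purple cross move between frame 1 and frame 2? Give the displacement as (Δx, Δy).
(2, 3)

The purple cross was at (3, 4) in frame 1 and (5, 7) in frame 2.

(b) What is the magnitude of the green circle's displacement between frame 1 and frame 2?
4

The green circle moved from (4, 13) to (2, 9), a distance of √(2² + 4²) ≈ 4.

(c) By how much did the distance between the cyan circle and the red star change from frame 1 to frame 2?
-3

Distance in frame 1: 7. Distance in frame 2: 4.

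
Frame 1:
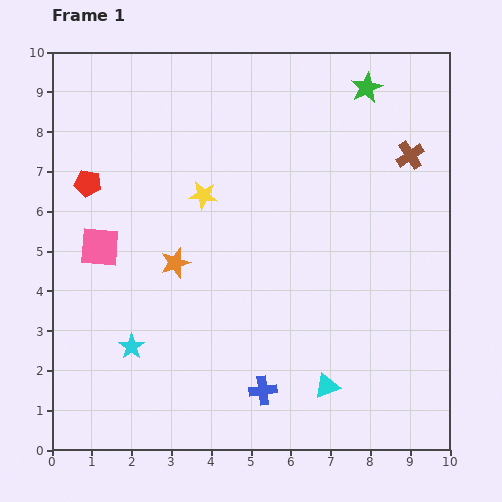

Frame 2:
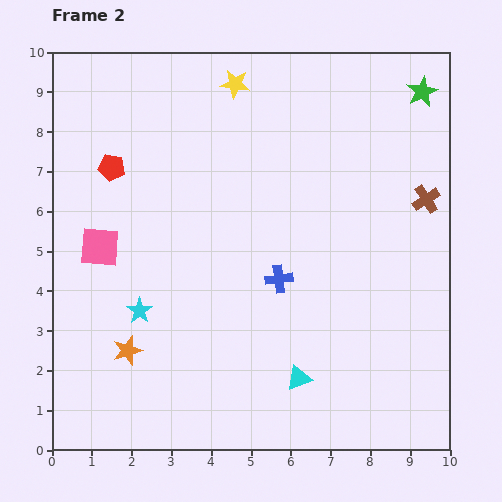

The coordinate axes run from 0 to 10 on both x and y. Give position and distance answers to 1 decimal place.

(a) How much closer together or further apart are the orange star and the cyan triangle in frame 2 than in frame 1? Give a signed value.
-0.5

Distance in frame 1: 4.9. Distance in frame 2: 4.4.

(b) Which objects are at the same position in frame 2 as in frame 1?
the pink square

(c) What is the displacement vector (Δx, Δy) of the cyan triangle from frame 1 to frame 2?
(-0.7, 0.2)

The cyan triangle was at (6.9, 1.6) in frame 1 and (6.2, 1.8) in frame 2.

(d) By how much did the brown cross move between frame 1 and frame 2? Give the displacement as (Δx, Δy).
(0.4, -1.1)

The brown cross was at (9.0, 7.4) in frame 1 and (9.4, 6.3) in frame 2.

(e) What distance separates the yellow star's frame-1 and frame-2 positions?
2.9

The yellow star moved from (3.8, 6.4) to (4.6, 9.2), a distance of √(0.8² + 2.8²) ≈ 2.9.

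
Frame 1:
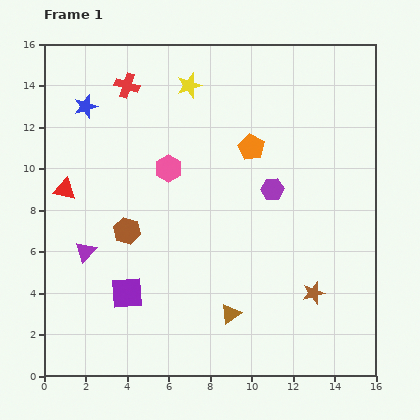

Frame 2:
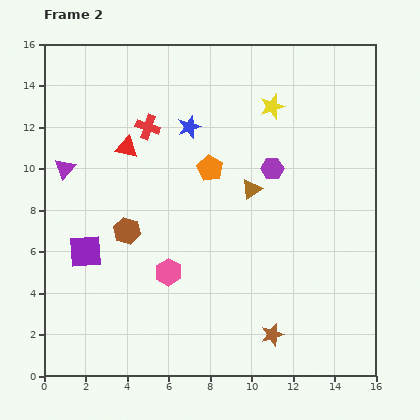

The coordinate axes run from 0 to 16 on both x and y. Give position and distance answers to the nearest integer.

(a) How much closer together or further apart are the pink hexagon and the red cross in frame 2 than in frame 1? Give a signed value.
+3

Distance in frame 1: 4. Distance in frame 2: 7.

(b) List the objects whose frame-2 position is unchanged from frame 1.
the brown hexagon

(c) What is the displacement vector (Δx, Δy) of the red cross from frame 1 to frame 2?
(1, -2)

The red cross was at (4, 14) in frame 1 and (5, 12) in frame 2.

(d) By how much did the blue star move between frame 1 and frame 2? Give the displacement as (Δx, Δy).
(5, -1)

The blue star was at (2, 13) in frame 1 and (7, 12) in frame 2.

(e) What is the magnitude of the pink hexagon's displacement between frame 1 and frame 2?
5

The pink hexagon moved from (6, 10) to (6, 5), a distance of √(0² + 5²) ≈ 5.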